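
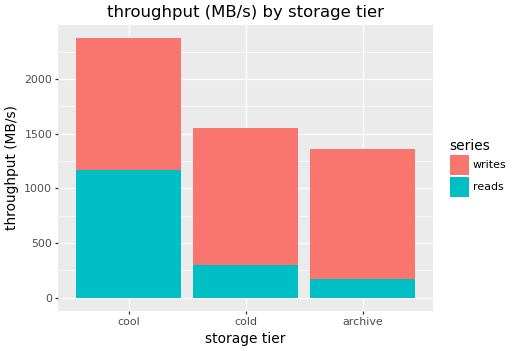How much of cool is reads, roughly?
≈ 1200

reads top ≈ 1200, bottom ≈ 0; segment ≈ 1200.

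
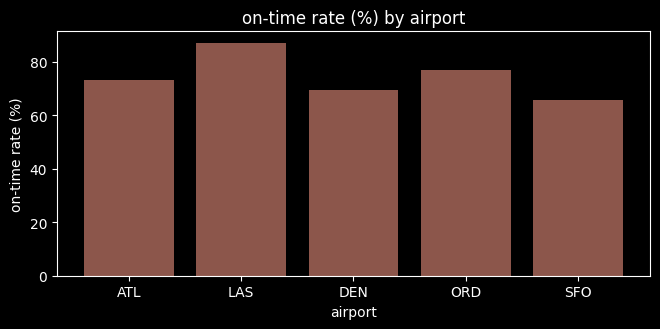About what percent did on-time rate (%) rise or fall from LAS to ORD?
≈ -11.1%

LAS ≈ 90, ORD ≈ 80; (80 − 90) / 90 ≈ -11.1%.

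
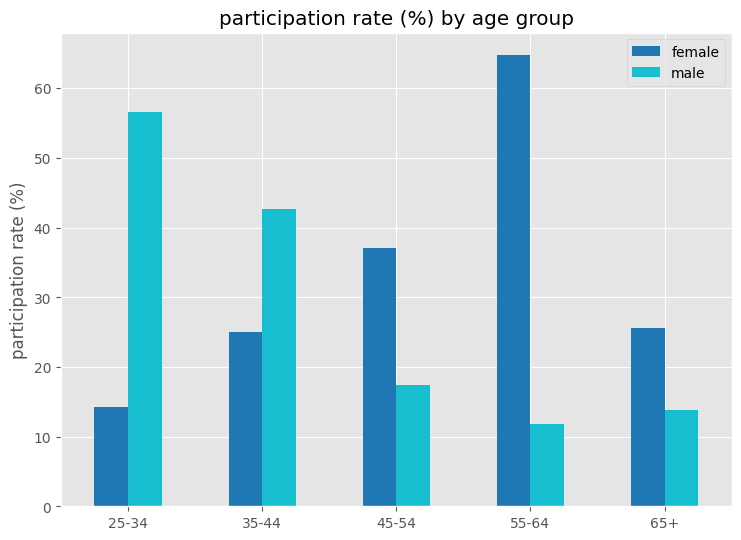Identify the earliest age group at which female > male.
45-54

35-44: female ≈ 30 vs male ≈ 40 (not yet); 45-54: female ≈ 40 vs male ≈ 20 (first crossover).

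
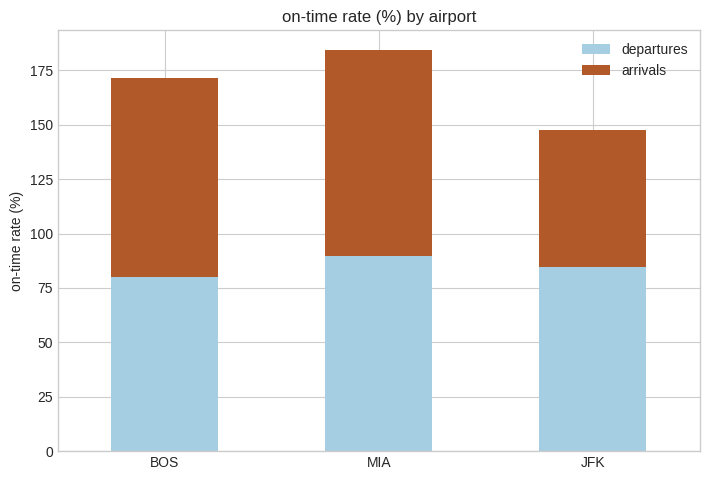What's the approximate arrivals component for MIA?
≈ 100

arrivals top ≈ 180, bottom ≈ 80; segment ≈ 100.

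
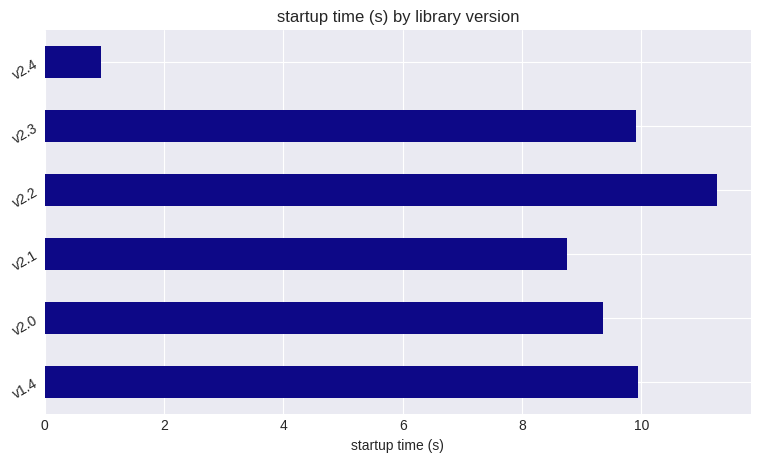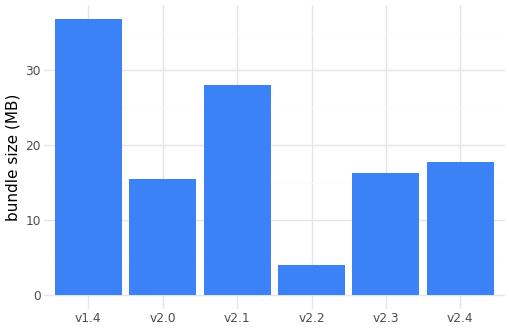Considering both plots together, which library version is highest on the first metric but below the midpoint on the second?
Chart 2 median bundle size (MB) ≈ 15; below-median library versions: v2.0, v2.2, v2.3. Among those, v2.2 has the highest startup time (s) (≈ 12).

v2.2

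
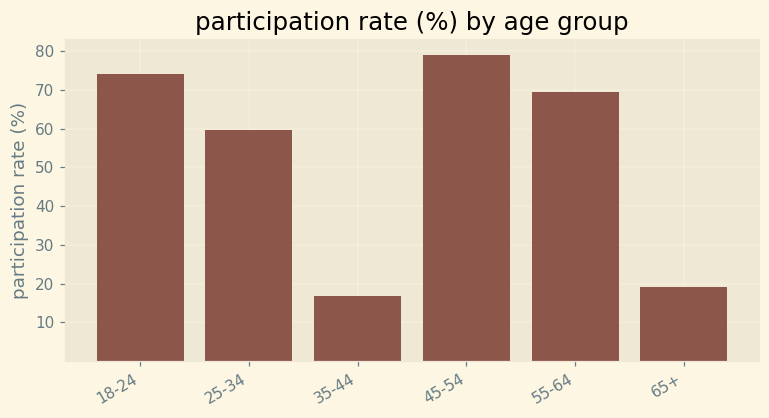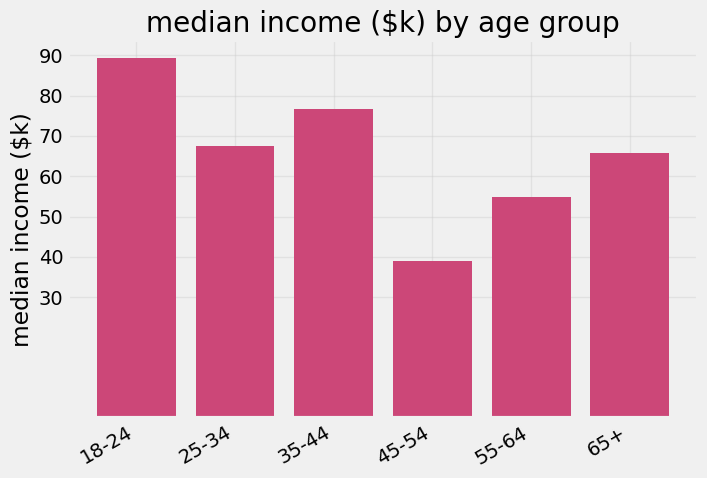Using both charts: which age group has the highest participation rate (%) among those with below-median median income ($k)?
Chart 2 median median income ($k) ≈ 70; below-median age groups: 45-54, 55-64, 65+. Among those, 45-54 has the highest participation rate (%) (≈ 80).

45-54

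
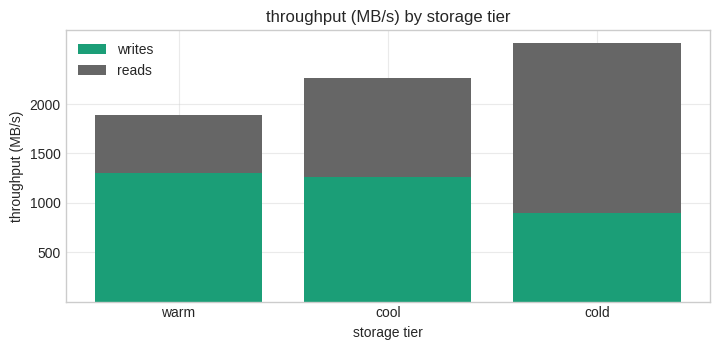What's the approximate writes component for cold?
writes top ≈ 1000, bottom ≈ 0; segment ≈ 1000.

≈ 1000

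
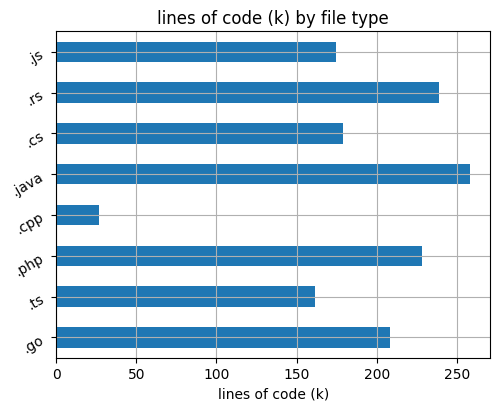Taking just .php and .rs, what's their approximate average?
(225 + 250) / 2 ≈ 238.

≈ 238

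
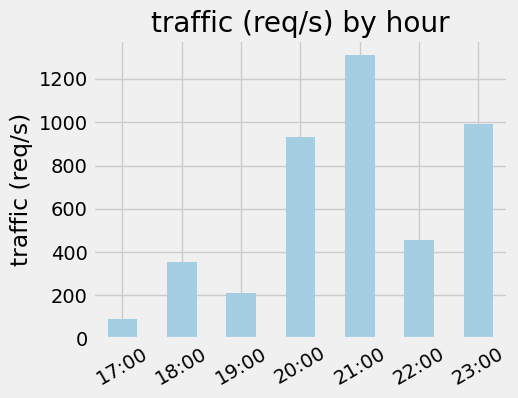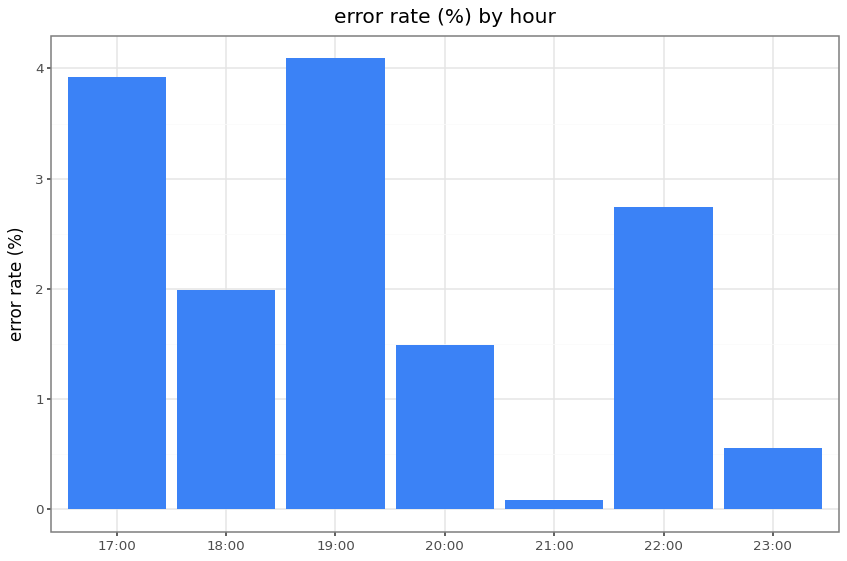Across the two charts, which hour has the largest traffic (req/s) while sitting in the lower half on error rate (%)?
21:00

Chart 2 median error rate (%) ≈ 2; below-median hours: 20:00, 21:00, 23:00. Among those, 21:00 has the highest traffic (req/s) (≈ 1400).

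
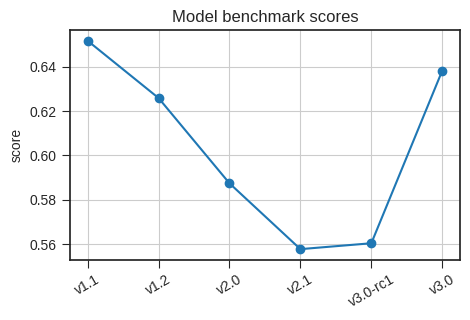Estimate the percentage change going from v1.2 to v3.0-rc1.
≈ -11.1%

v1.2 ≈ 0.63, v3.0-rc1 ≈ 0.56; (0.56 − 0.63) / 0.63 ≈ -11.1%.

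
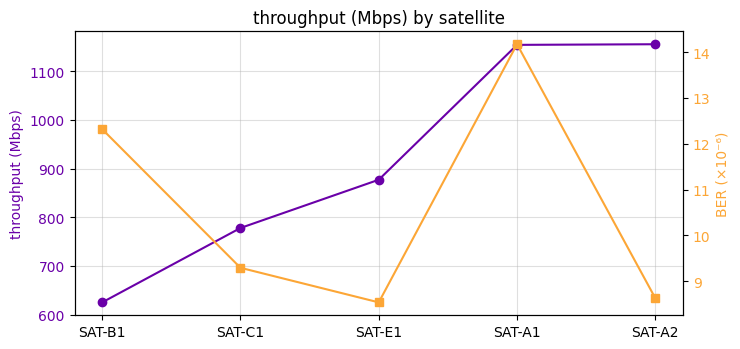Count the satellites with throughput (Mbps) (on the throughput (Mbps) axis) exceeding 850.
Above 850: SAT-E1, SAT-A1, SAT-A2.

3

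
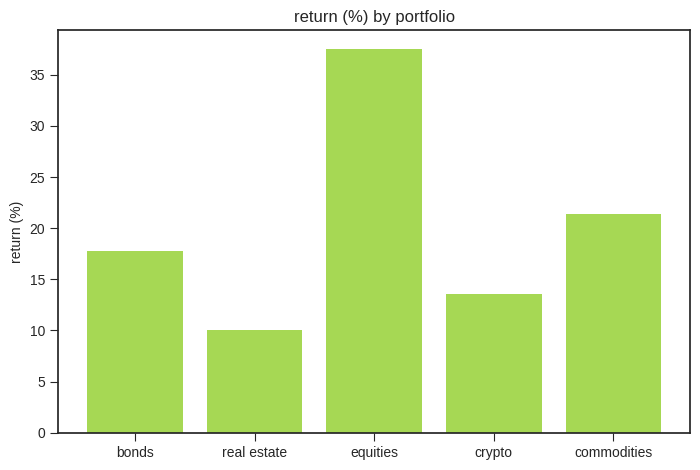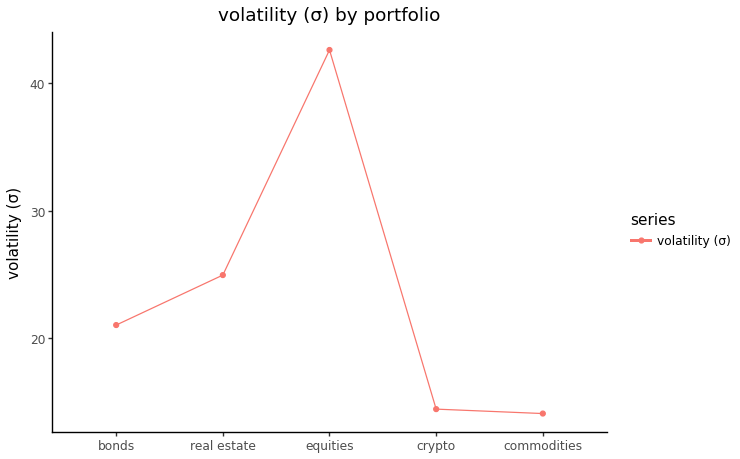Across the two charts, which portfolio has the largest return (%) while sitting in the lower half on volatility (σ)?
Chart 2 median volatility (σ) ≈ 20; below-median portfolios: crypto, commodities. Among those, commodities has the highest return (%) (≈ 20).

commodities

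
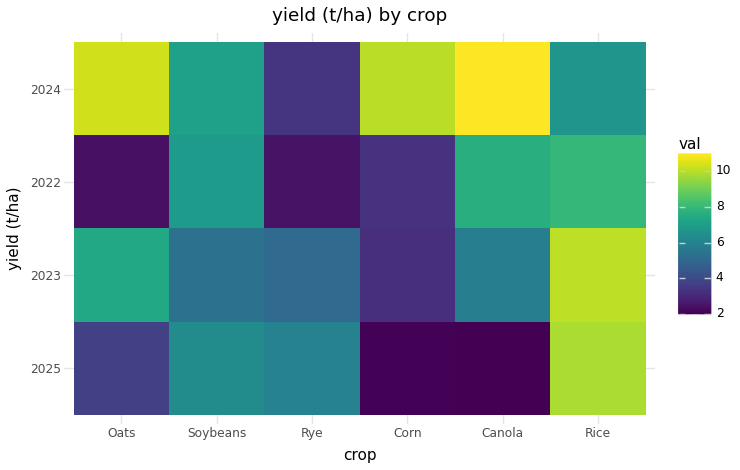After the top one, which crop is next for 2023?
Top 3 for 2023: Rice ≈ 10, Oats ≈ 7, Canola ≈ 6.

Oats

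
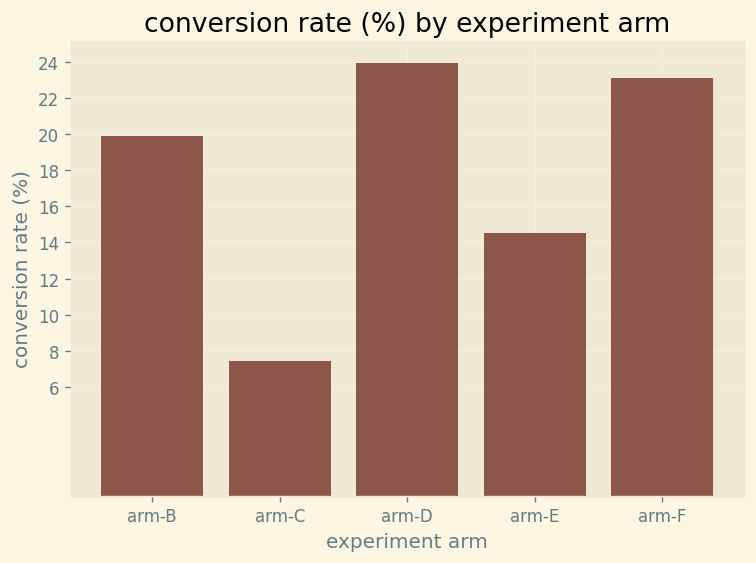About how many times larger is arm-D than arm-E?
≈ 1.71×

arm-D ≈ 24, arm-E ≈ 14; 24/14 ≈ 1.71.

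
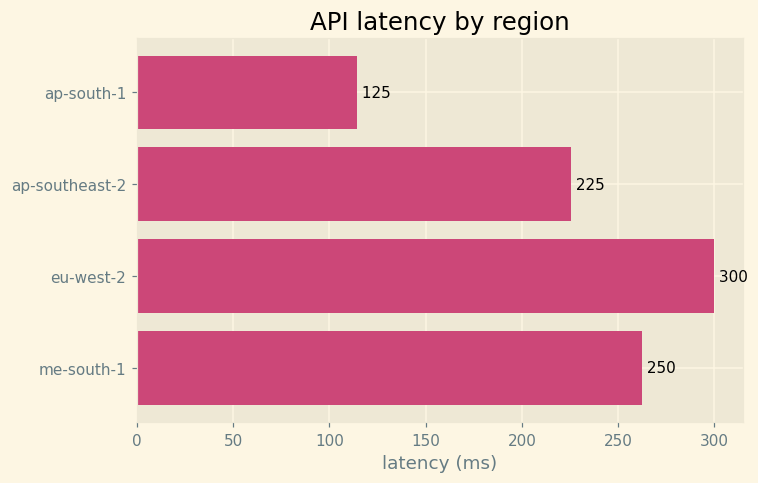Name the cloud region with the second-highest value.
me-south-1

Top 3: eu-west-2 ≈ 300, me-south-1 ≈ 250, ap-southeast-2 ≈ 225.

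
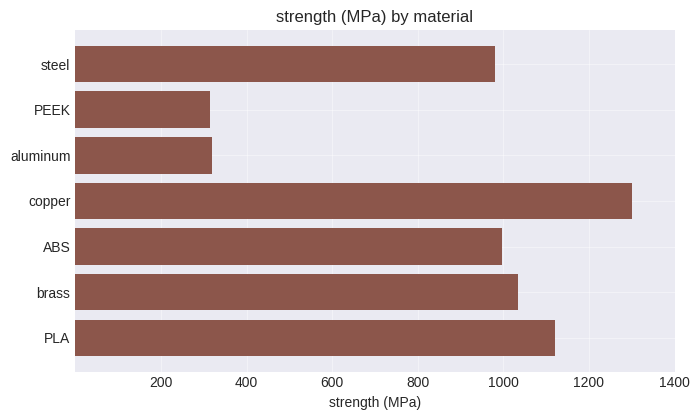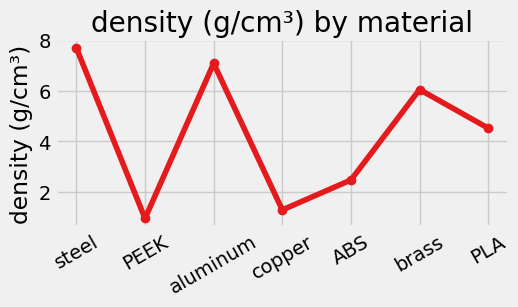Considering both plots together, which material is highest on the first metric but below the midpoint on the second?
Chart 2 median density (g/cm³) ≈ 5; below-median materials: PEEK, copper, ABS. Among those, copper has the highest strength (MPa) (≈ 1400).

copper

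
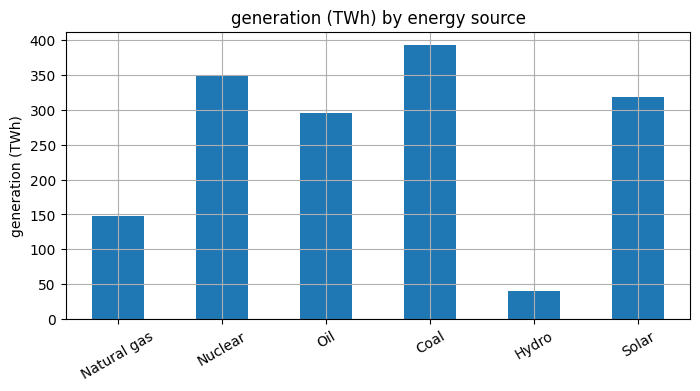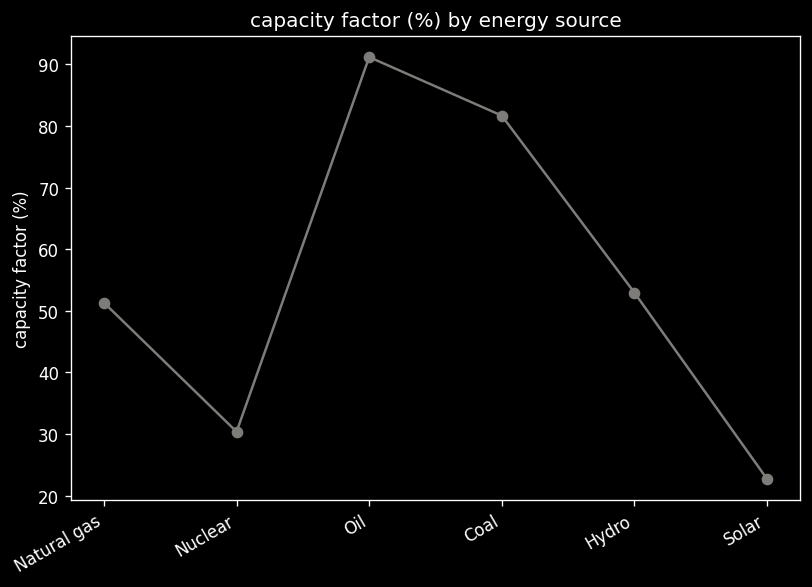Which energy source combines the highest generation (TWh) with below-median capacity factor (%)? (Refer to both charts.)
Nuclear

Chart 2 median capacity factor (%) ≈ 50; below-median energy sources: Natural gas, Nuclear, Solar. Among those, Nuclear has the highest generation (TWh) (≈ 350).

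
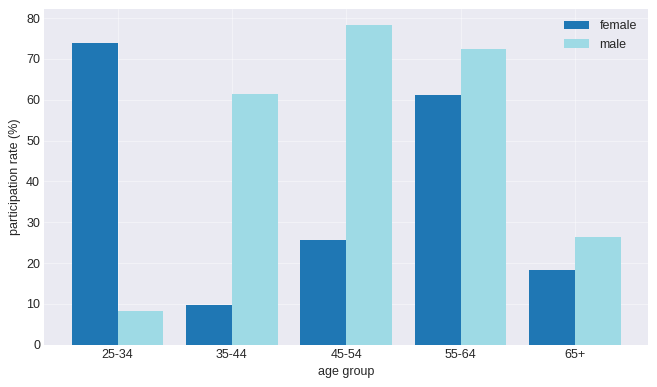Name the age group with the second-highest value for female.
Top 3 for female: 25-34 ≈ 70, 55-64 ≈ 60, 45-54 ≈ 30.

55-64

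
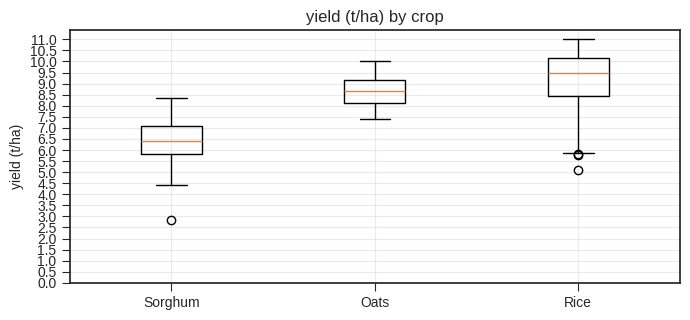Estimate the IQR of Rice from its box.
≈ 1.5

Q3 ≈ 10.0, Q1 ≈ 8.5; IQR ≈ 1.5.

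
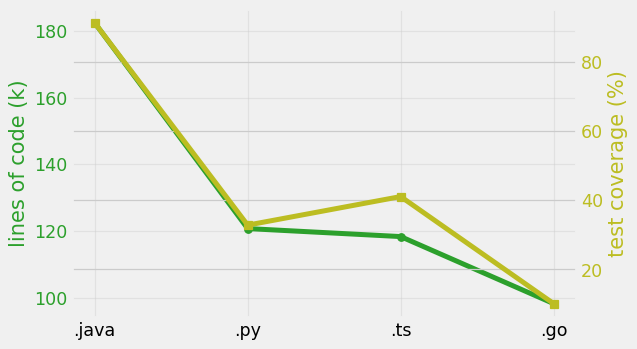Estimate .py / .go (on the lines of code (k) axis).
.py ≈ 120, .go ≈ 100; 120/100 ≈ 1.2.

≈ 1.2×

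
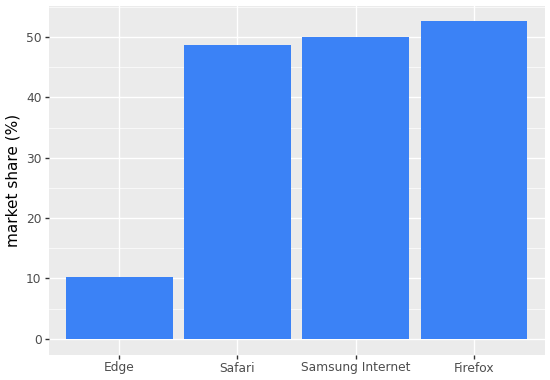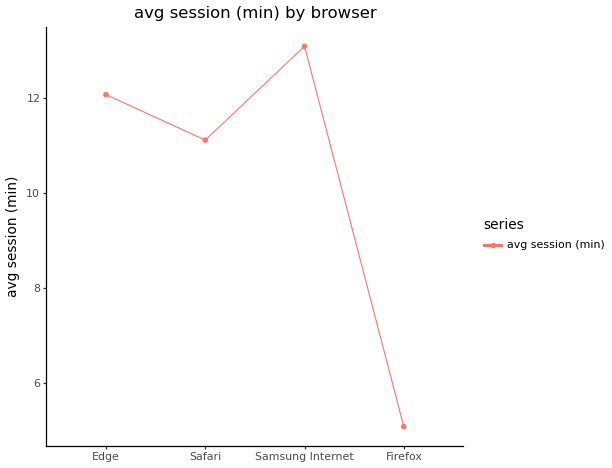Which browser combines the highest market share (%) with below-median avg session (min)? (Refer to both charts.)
Chart 2 median avg session (min) ≈ 12; below-median browsers: Safari, Firefox. Among those, Firefox has the highest market share (%) (≈ 55).

Firefox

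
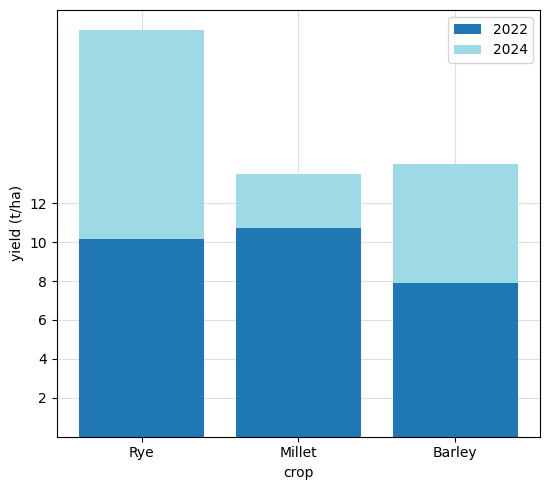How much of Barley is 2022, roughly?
2022 top ≈ 8, bottom ≈ 0; segment ≈ 8.

≈ 8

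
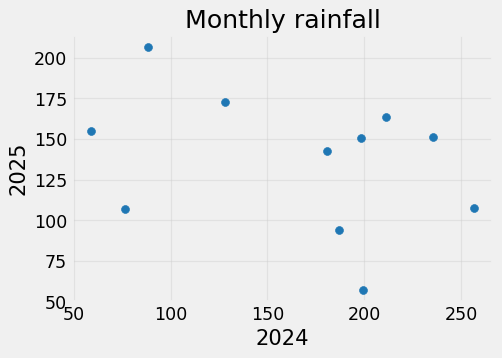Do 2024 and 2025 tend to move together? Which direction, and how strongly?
negative, weak

Points are negatively correlated; weak (|r| ≈ 0.3).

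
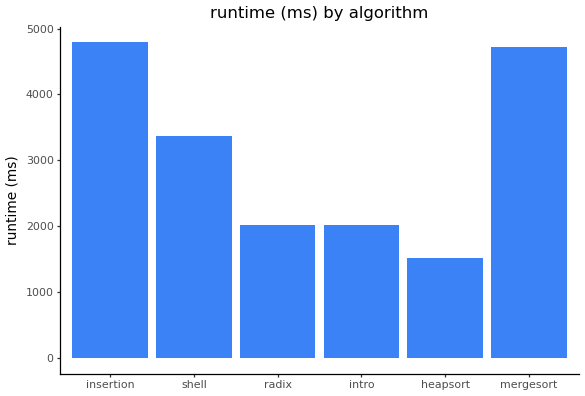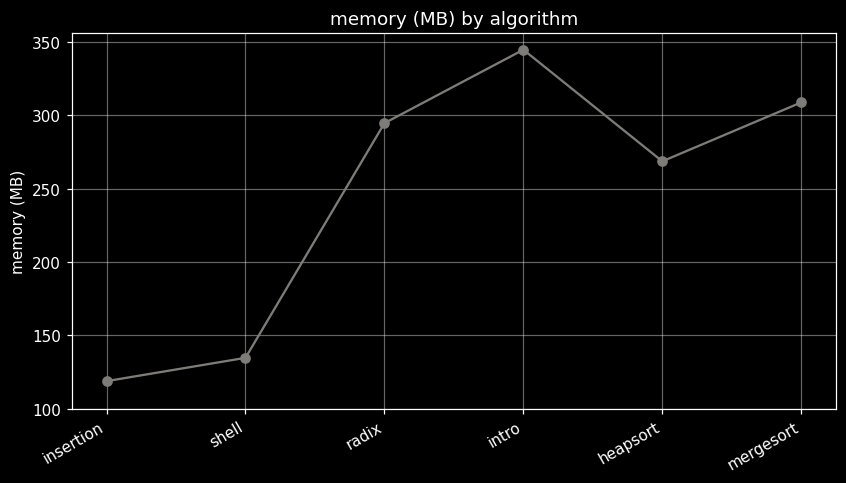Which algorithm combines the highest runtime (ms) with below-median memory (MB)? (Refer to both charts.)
insertion

Chart 2 median memory (MB) ≈ 300; below-median algorithms: insertion, shell, heapsort. Among those, insertion has the highest runtime (ms) (≈ 5000).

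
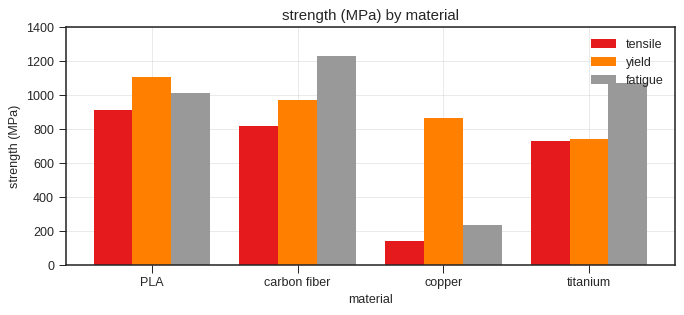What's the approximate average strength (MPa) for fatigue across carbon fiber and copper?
(1200 + 200) / 2 ≈ 700.

≈ 700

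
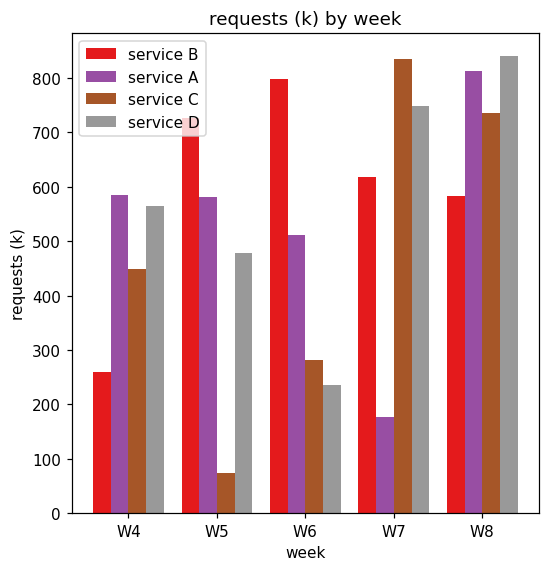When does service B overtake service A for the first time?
W5

W4: service B ≈ 300 vs service A ≈ 600 (not yet); W5: service B ≈ 700 vs service A ≈ 600 (first crossover).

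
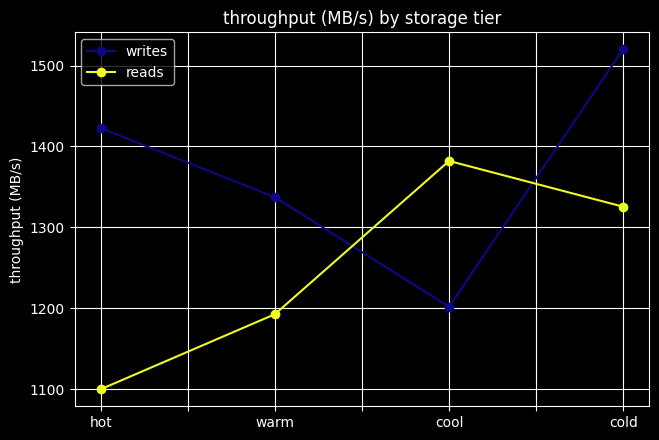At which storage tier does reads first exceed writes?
cool

warm: reads ≈ 1200 vs writes ≈ 1350 (not yet); cool: reads ≈ 1400 vs writes ≈ 1200 (first crossover).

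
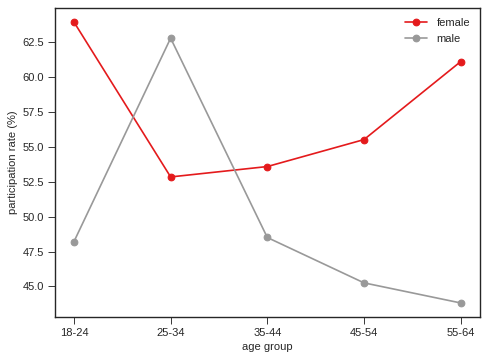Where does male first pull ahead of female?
25-34

18-24: male ≈ 48 vs female ≈ 64 (not yet); 25-34: male ≈ 62 vs female ≈ 52 (first crossover).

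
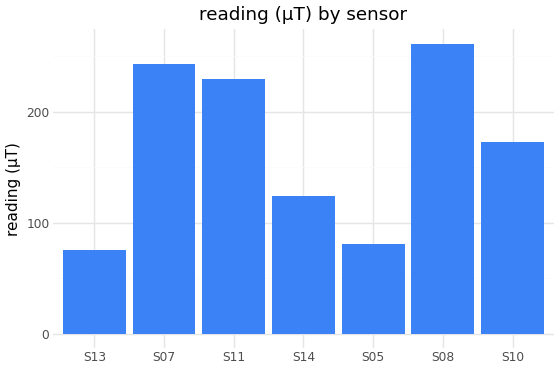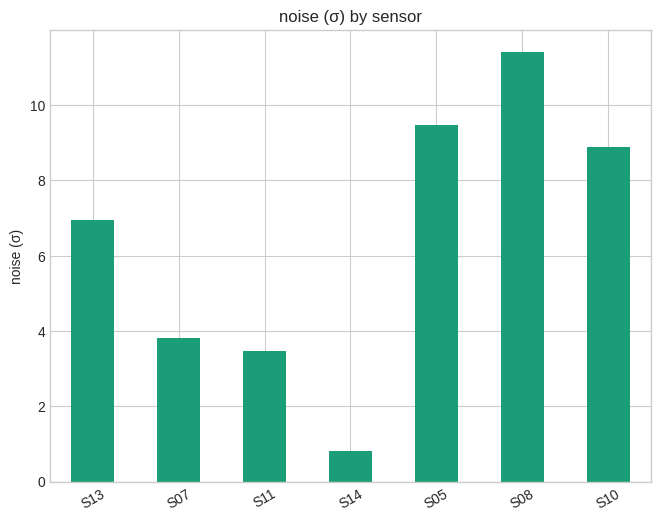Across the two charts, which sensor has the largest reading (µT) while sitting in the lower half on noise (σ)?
S07

Chart 2 median noise (σ) ≈ 6; below-median sensors: S07, S11, S14. Among those, S07 has the highest reading (µT) (≈ 250).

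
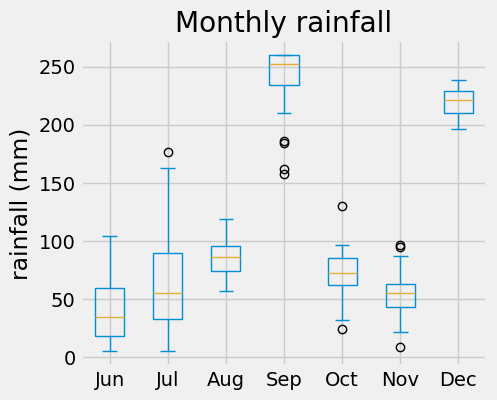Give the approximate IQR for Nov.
Q3 ≈ 60, Q1 ≈ 40; IQR ≈ 20.

≈ 20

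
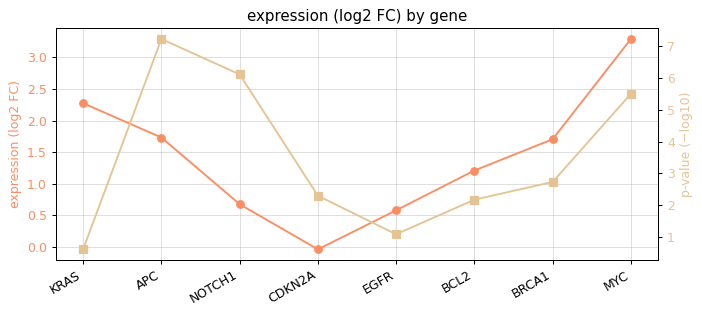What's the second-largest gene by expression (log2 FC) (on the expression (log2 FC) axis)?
KRAS

Top 3 (on the expression (log2 FC) axis): MYC ≈ 3.5, KRAS ≈ 2.5, APC ≈ 1.5.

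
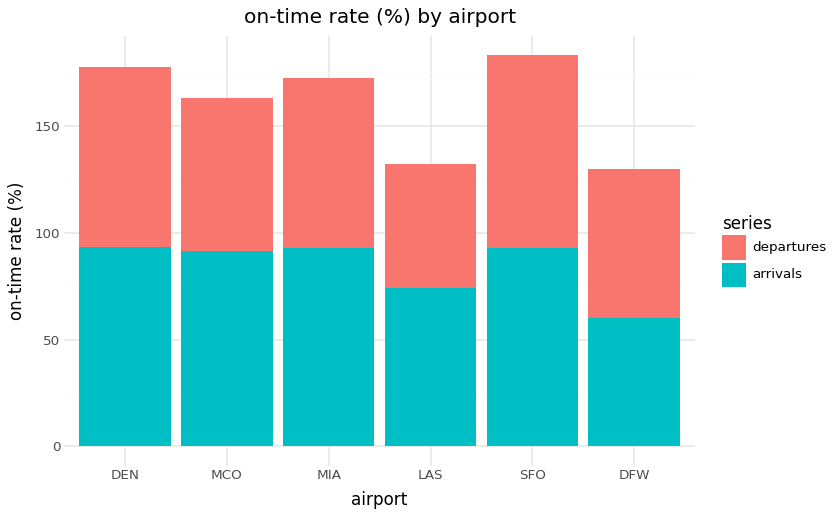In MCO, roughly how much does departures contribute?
≈ 60

departures top ≈ 160, bottom ≈ 100; segment ≈ 60.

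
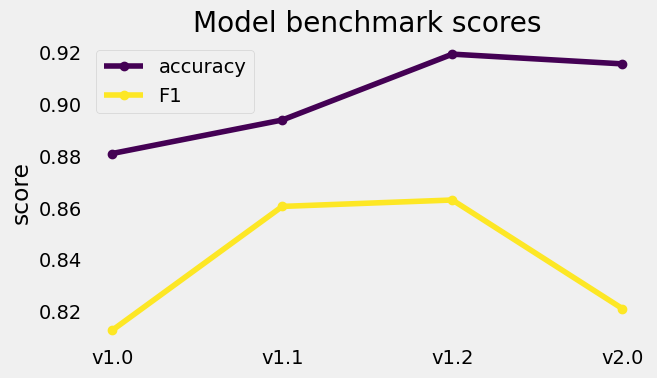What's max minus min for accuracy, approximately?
≈ 0.04

Max v1.2 ≈ 0.92, min v1.0 ≈ 0.88; range ≈ 0.04.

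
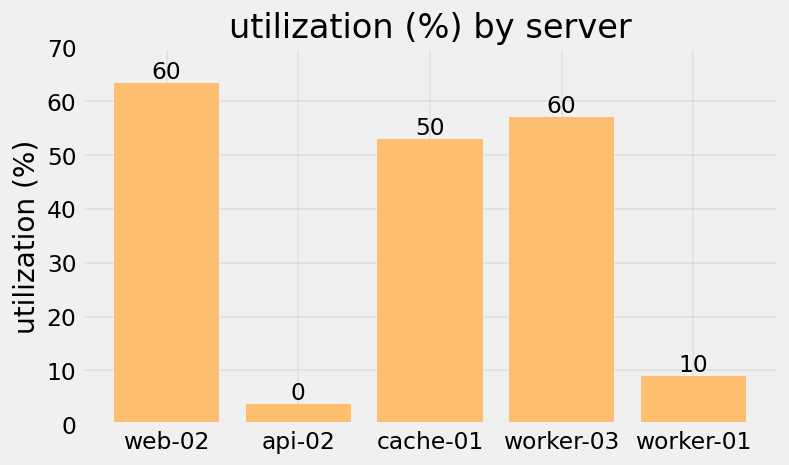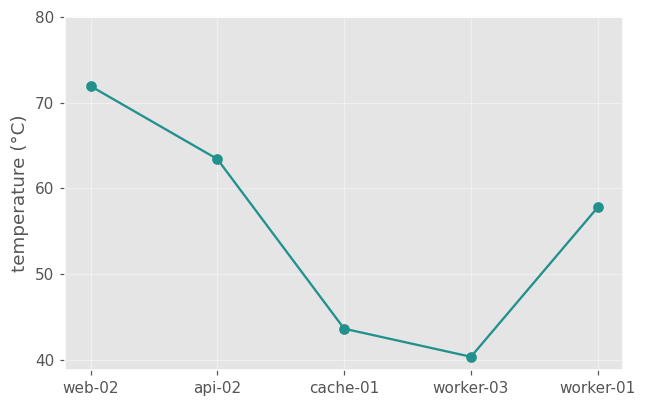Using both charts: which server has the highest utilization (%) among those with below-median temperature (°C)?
worker-03

Chart 2 median temperature (°C) ≈ 60; below-median servers: cache-01, worker-03. Among those, worker-03 has the highest utilization (%) (≈ 60).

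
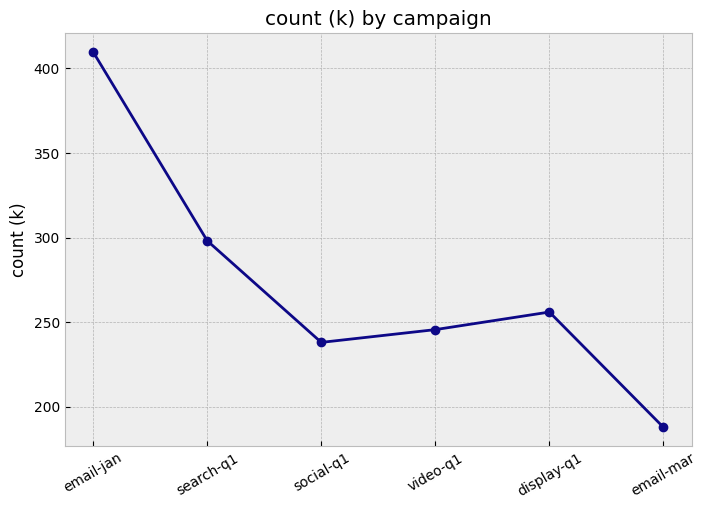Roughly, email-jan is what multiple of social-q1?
≈ 1.67×

email-jan ≈ 400, social-q1 ≈ 240; 400/240 ≈ 1.67.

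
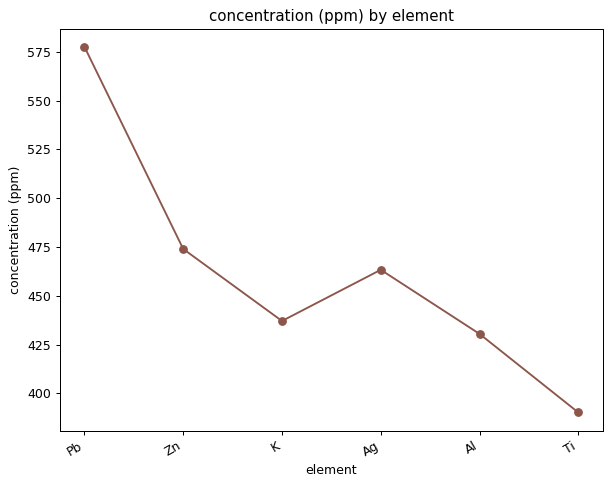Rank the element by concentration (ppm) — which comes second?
Zn

Top 3: Pb ≈ 580, Zn ≈ 480, Ag ≈ 460.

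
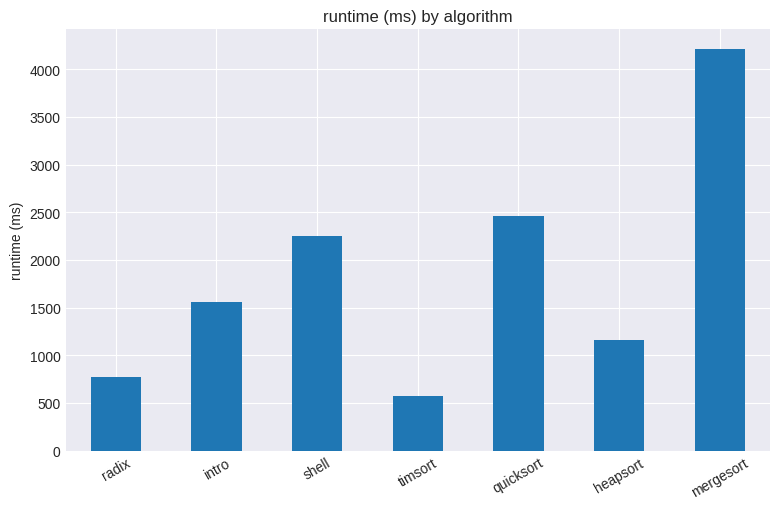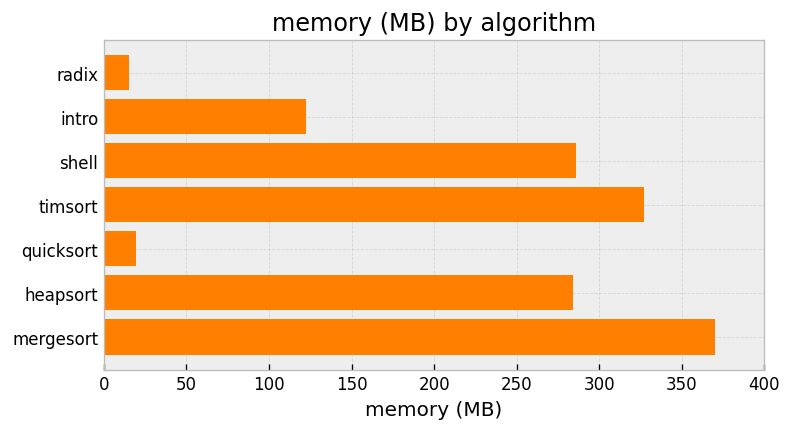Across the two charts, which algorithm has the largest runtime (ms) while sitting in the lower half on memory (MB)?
Chart 2 median memory (MB) ≈ 300; below-median algorithms: radix, intro, quicksort. Among those, quicksort has the highest runtime (ms) (≈ 2500).

quicksort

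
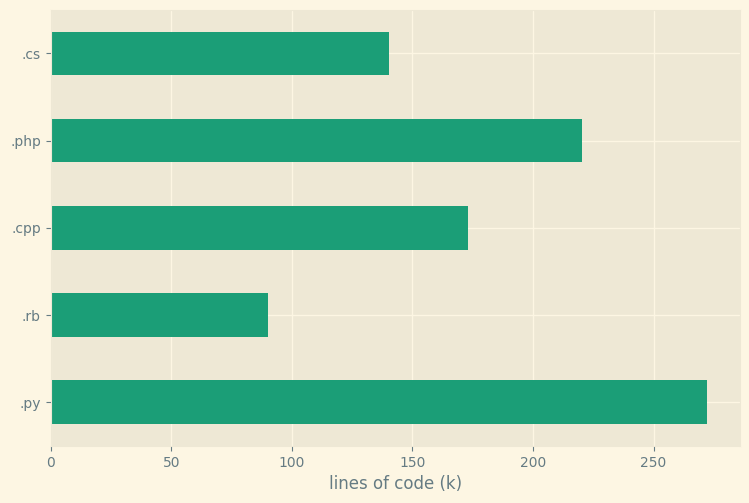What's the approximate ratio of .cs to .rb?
≈ 1.5×

.cs ≈ 150, .rb ≈ 100; 150/100 ≈ 1.5.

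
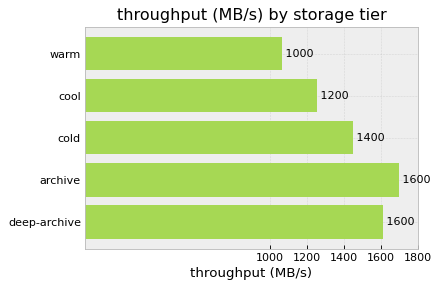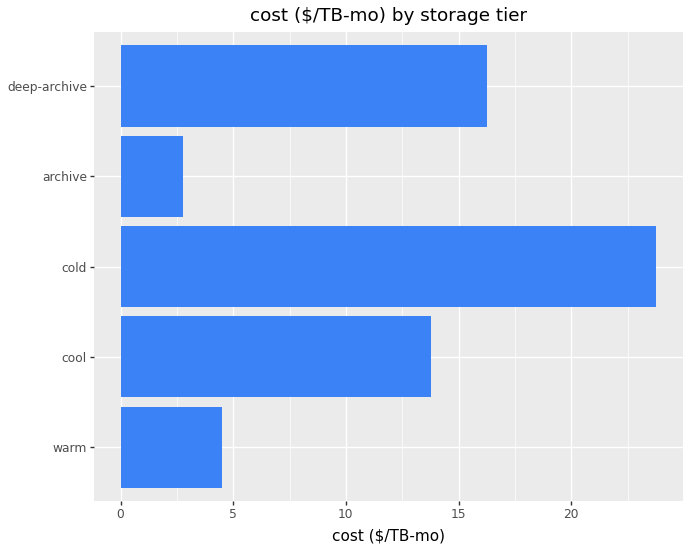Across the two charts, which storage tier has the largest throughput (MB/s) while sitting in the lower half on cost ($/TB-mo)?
archive

Chart 2 median cost ($/TB-mo) ≈ 15; below-median storage tiers: warm, archive. Among those, archive has the highest throughput (MB/s) (≈ 1600).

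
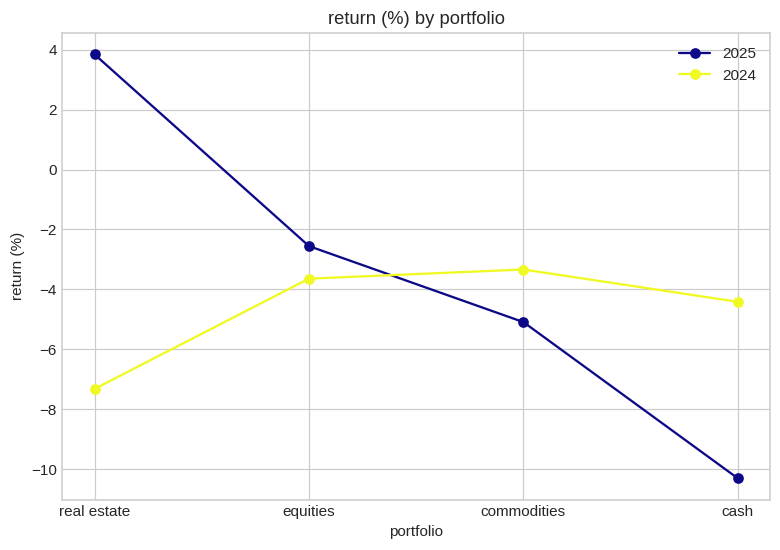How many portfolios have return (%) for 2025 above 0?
Above 0: real estate.

1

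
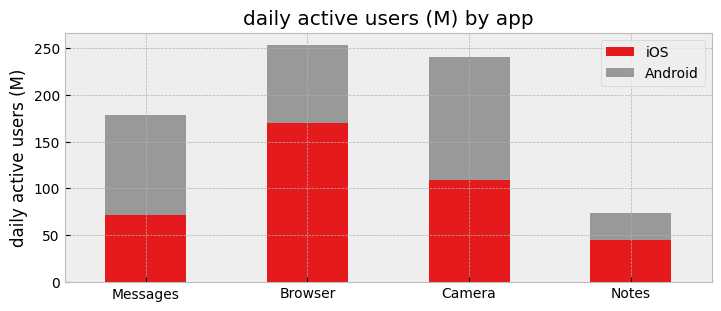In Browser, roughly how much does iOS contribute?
iOS top ≈ 175, bottom ≈ 0; segment ≈ 175.

≈ 175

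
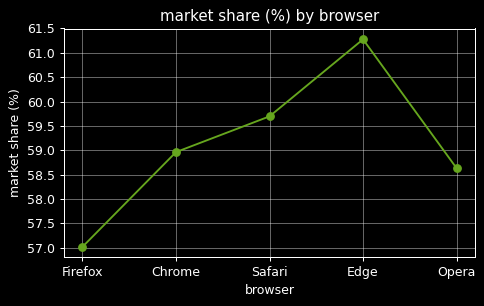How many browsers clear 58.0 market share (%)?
4

Above 58.0: Chrome, Safari, Edge, Opera.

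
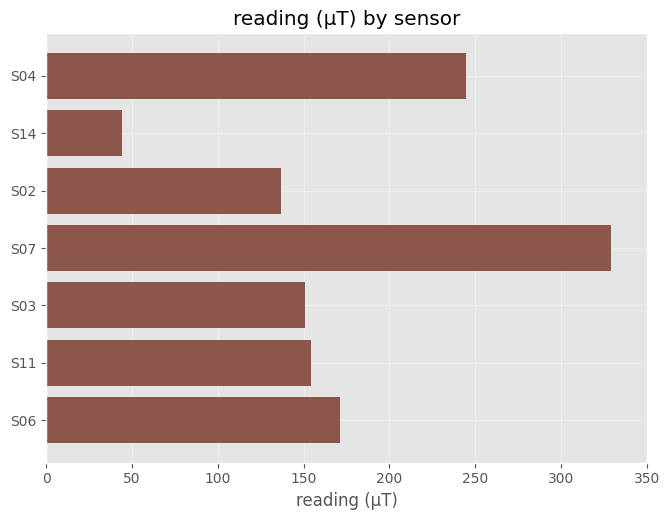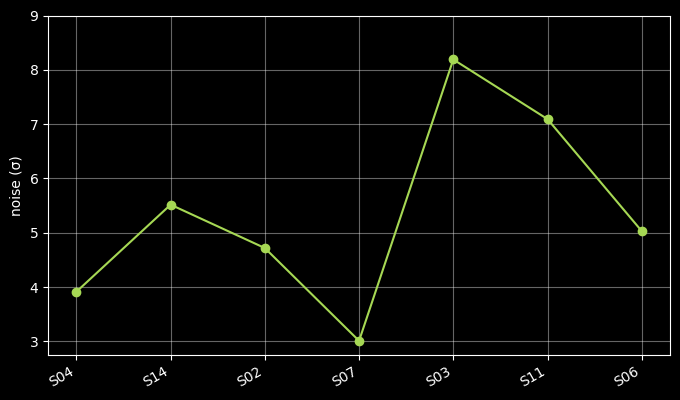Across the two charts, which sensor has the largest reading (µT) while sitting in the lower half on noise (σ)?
S07

Chart 2 median noise (σ) ≈ 5; below-median sensors: S04, S02, S07. Among those, S07 has the highest reading (µT) (≈ 350).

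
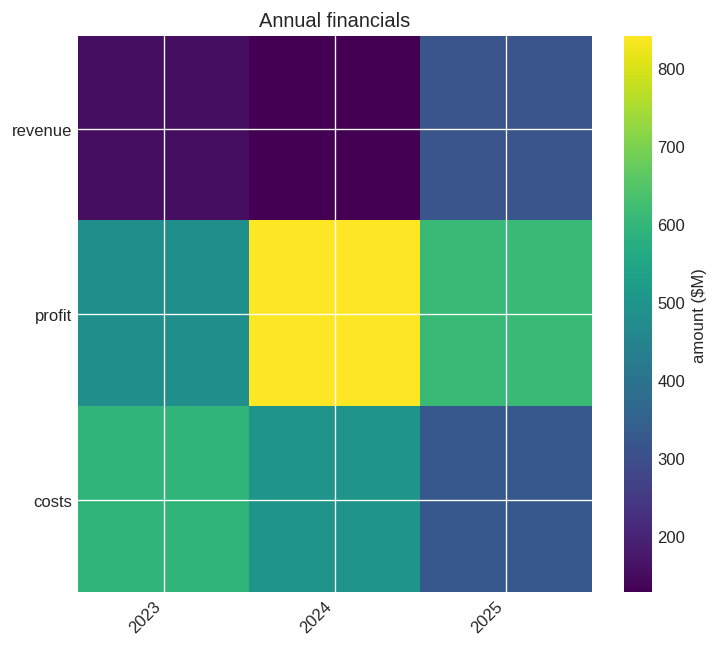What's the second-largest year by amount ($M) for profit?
2025

Top 3 for profit: 2024 ≈ 800, 2025 ≈ 600, 2023 ≈ 500.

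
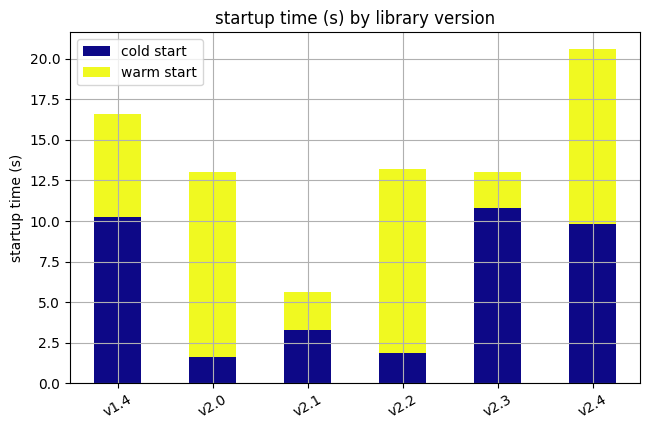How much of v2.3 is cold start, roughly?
≈ 10

cold start top ≈ 10, bottom ≈ 0; segment ≈ 10.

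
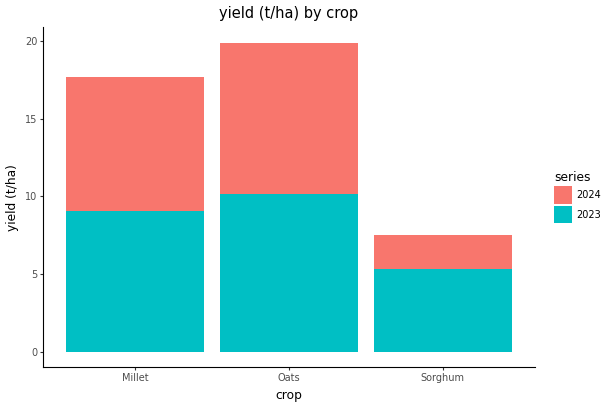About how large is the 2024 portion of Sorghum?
2024 top ≈ 8, bottom ≈ 6; segment ≈ 2.

≈ 2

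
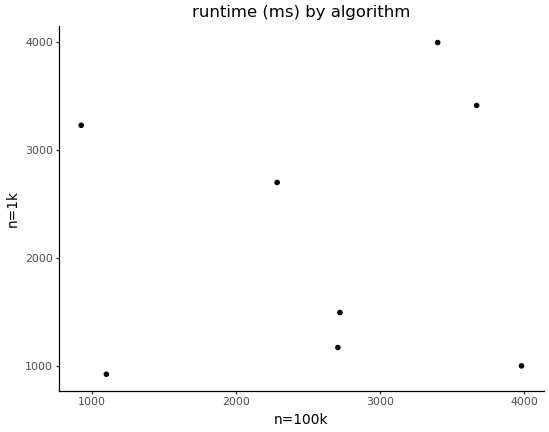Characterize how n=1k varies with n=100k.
Points are roughly uncorrelated; weak (|r| ≈ 0.1).

no clear correlation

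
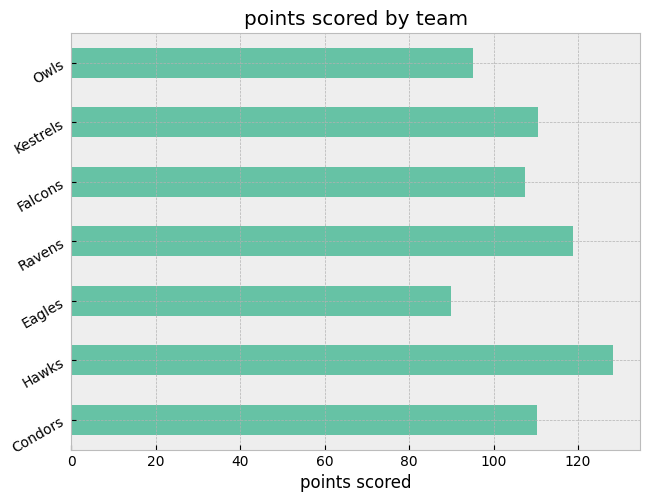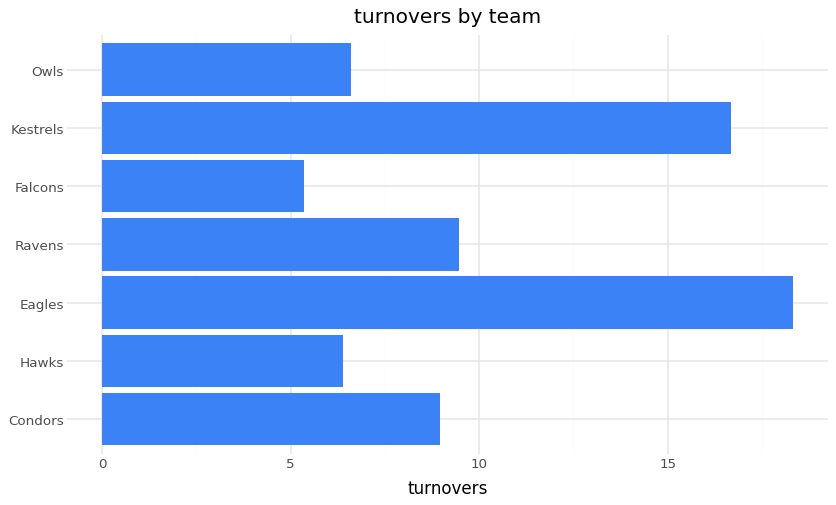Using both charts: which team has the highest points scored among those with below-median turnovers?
Hawks

Chart 2 median turnovers ≈ 8; below-median teams: Hawks, Falcons, Owls. Among those, Hawks has the highest points scored (≈ 120).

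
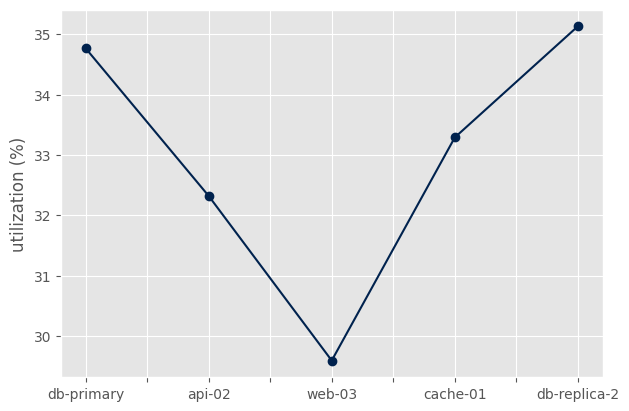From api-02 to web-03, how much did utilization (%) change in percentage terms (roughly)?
api-02 ≈ 32.5, web-03 ≈ 29.5; (29.5 − 32.5) / 32.5 ≈ -9.2%.

≈ -9.2%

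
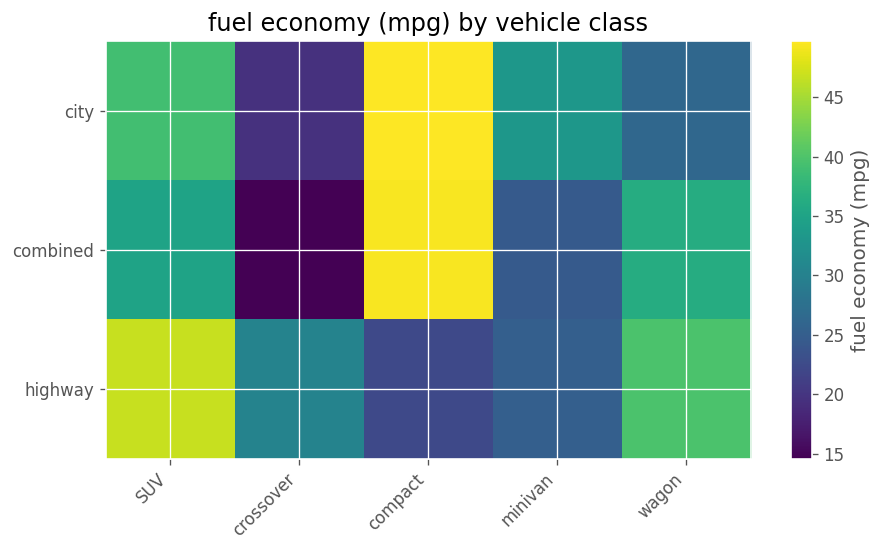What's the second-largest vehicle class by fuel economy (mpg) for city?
SUV

Top 3 for city: compact ≈ 50, SUV ≈ 40, minivan ≈ 35.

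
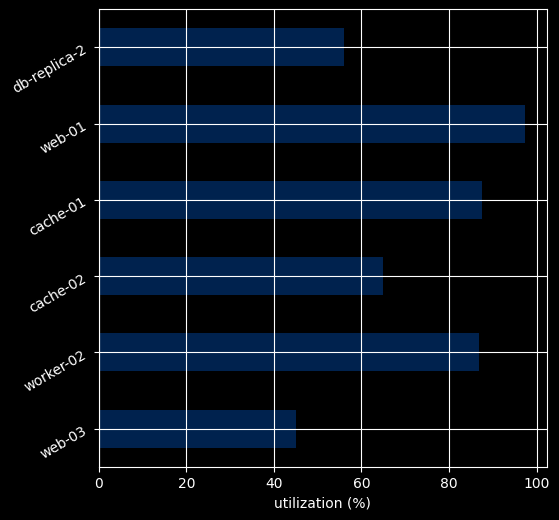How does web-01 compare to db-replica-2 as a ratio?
web-01 ≈ 100, db-replica-2 ≈ 60; 100/60 ≈ 1.67.

≈ 1.67×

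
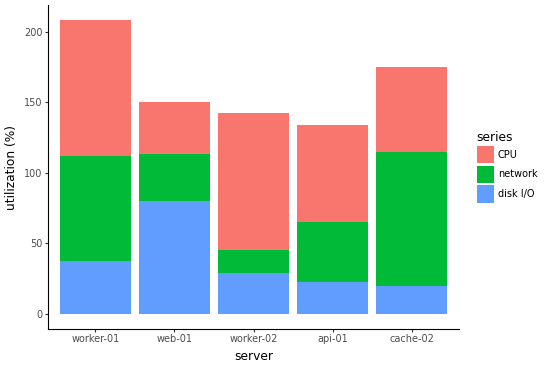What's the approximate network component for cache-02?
≈ 100

network top ≈ 120, bottom ≈ 20; segment ≈ 100.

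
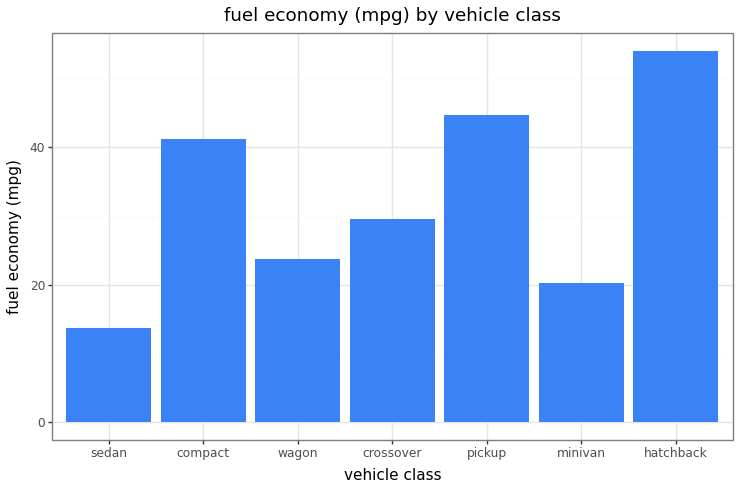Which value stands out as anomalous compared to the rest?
hatchback

hatchback ≈ 55; the rest sit between ≈ 15 and ≈ 45.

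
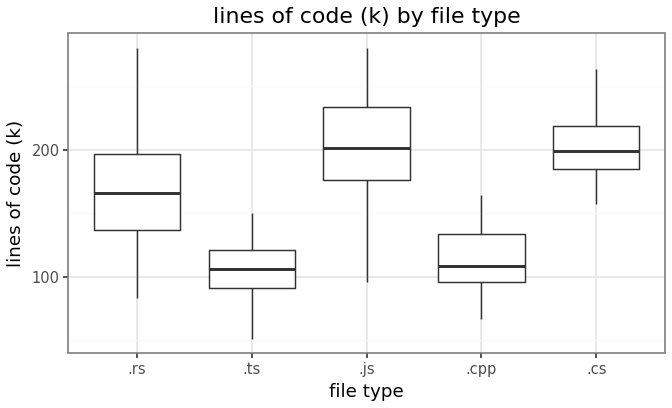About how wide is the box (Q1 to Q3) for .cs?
Q3 ≈ 220, Q1 ≈ 180; IQR ≈ 40.

≈ 40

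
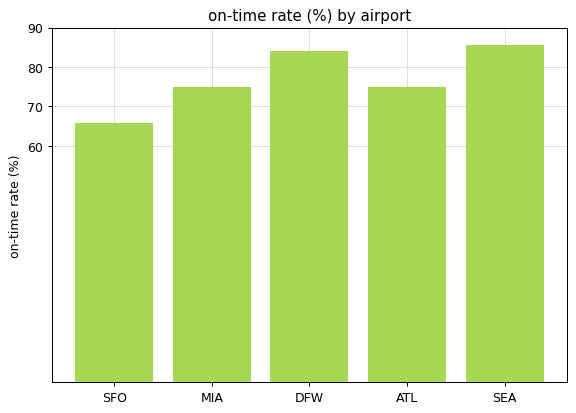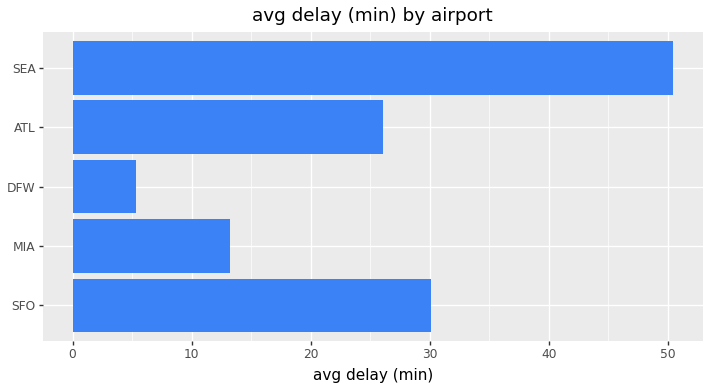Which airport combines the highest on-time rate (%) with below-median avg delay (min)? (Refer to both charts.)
DFW

Chart 2 median avg delay (min) ≈ 25; below-median airports: MIA, DFW. Among those, DFW has the highest on-time rate (%) (≈ 80).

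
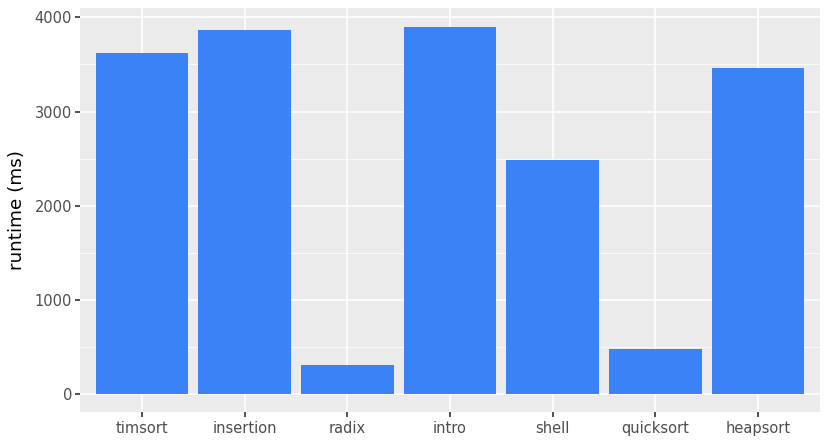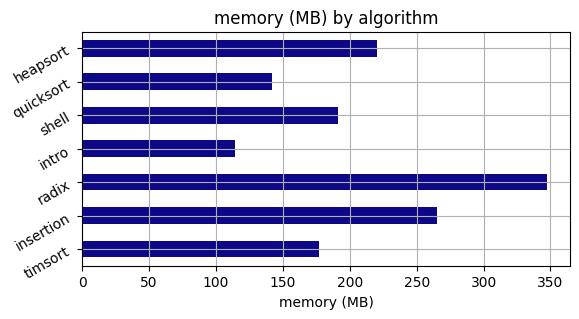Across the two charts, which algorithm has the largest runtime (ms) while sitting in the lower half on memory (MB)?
Chart 2 median memory (MB) ≈ 200; below-median algorithms: timsort, intro, quicksort. Among those, intro has the highest runtime (ms) (≈ 4000).

intro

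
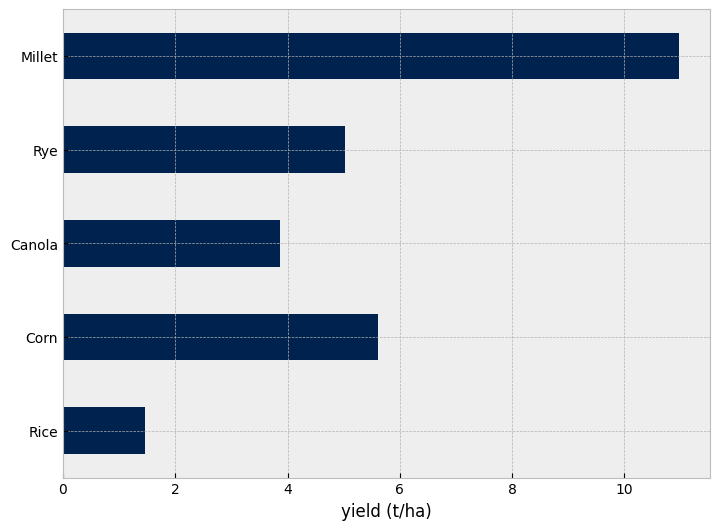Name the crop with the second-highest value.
Corn

Top 3: Millet ≈ 11, Corn ≈ 6, Rye ≈ 5.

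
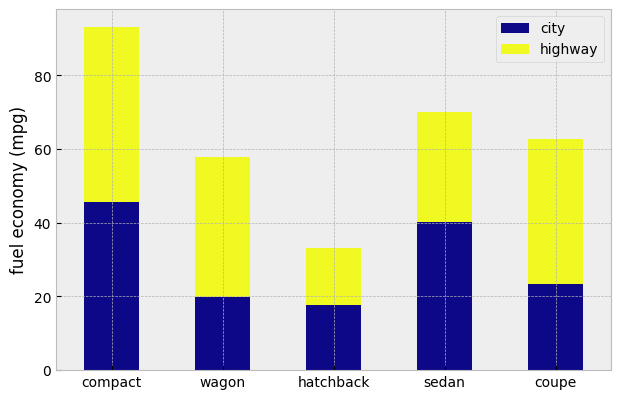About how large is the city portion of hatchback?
city top ≈ 20, bottom ≈ 0; segment ≈ 20.

≈ 20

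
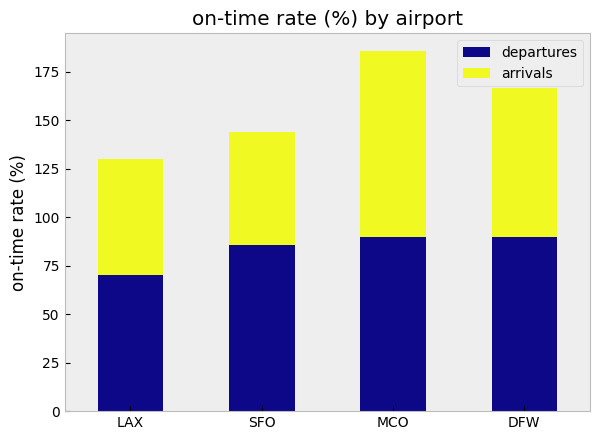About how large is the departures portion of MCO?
≈ 80

departures top ≈ 80, bottom ≈ 0; segment ≈ 80.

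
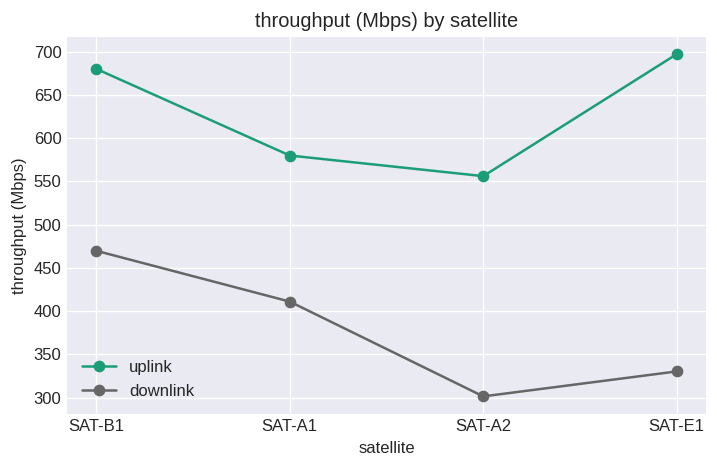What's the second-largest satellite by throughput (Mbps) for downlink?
Top 3 for downlink: SAT-B1 ≈ 450, SAT-A1 ≈ 400, SAT-E1 ≈ 350.

SAT-A1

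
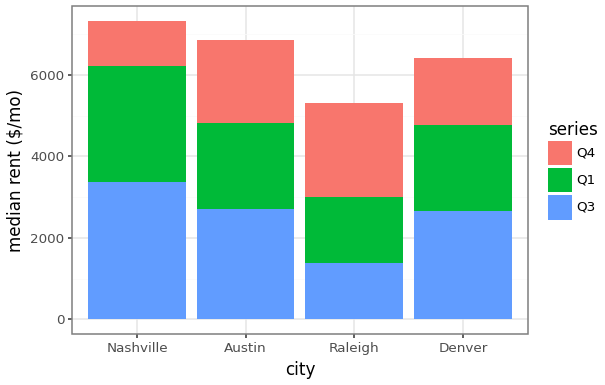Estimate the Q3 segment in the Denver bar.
Q3 top ≈ 3000, bottom ≈ 0; segment ≈ 3000.

≈ 3000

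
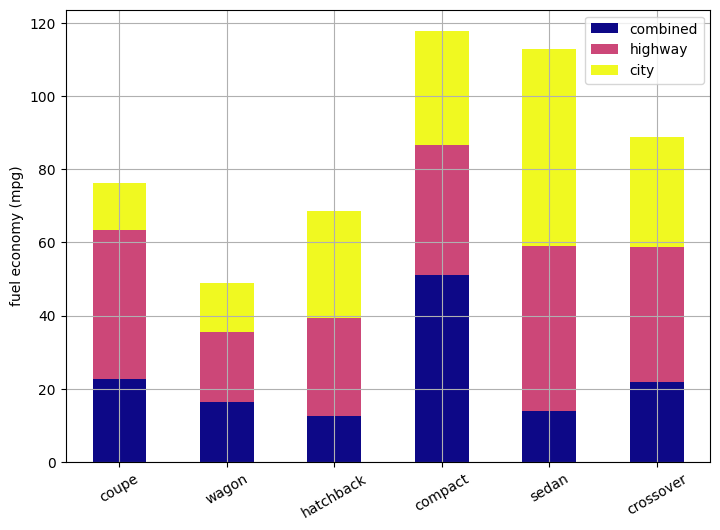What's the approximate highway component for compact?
highway top ≈ 90, bottom ≈ 50; segment ≈ 40.

≈ 40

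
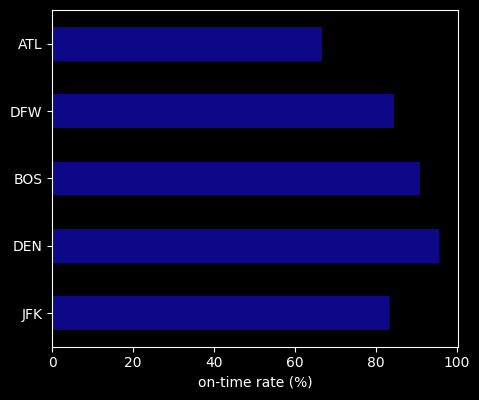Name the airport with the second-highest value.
Top 3: DEN ≈ 100, BOS ≈ 90, DFW ≈ 80.

BOS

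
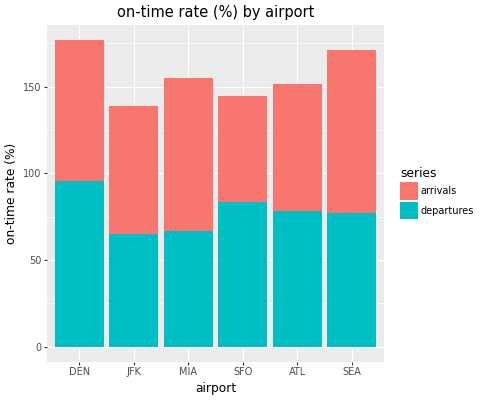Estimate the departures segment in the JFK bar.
≈ 60

departures top ≈ 60, bottom ≈ 0; segment ≈ 60.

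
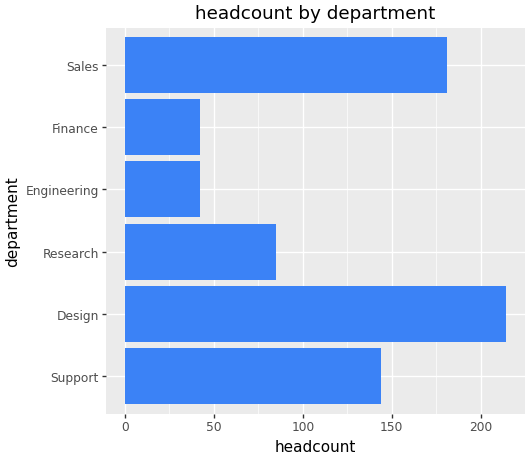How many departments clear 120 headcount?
3

Above 120: Support, Design, Sales.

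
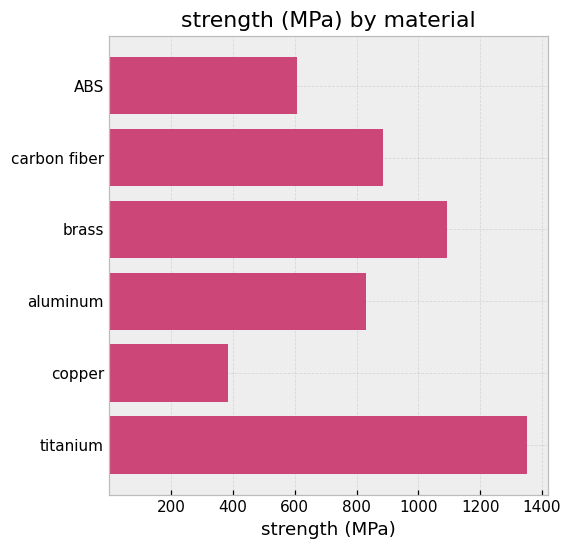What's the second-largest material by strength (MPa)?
Top 3: titanium ≈ 1400, brass ≈ 1000, carbon fiber ≈ 800.

brass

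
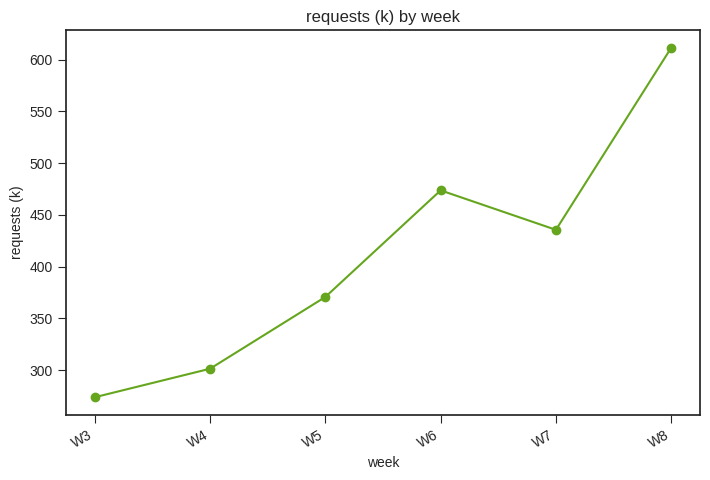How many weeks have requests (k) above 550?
Above 550: W8.

1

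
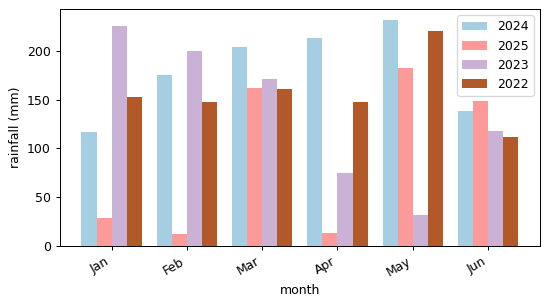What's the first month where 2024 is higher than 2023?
Feb: 2024 ≈ 180 vs 2023 ≈ 200 (not yet); Mar: 2024 ≈ 200 vs 2023 ≈ 180 (first crossover).

Mar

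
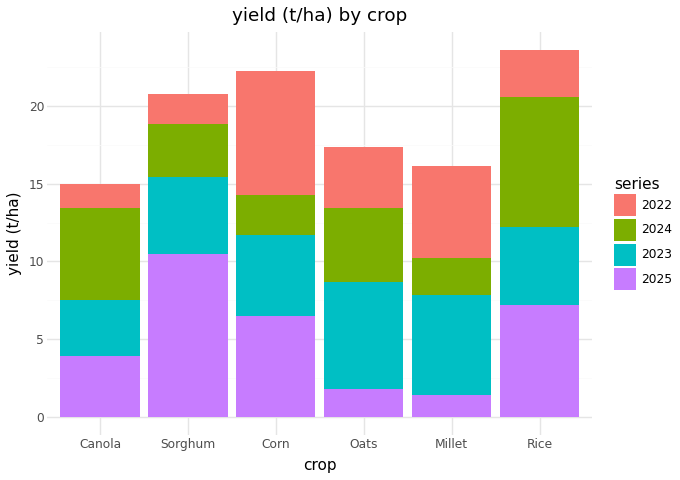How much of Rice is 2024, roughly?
2024 top ≈ 20, bottom ≈ 12; segment ≈ 8.

≈ 8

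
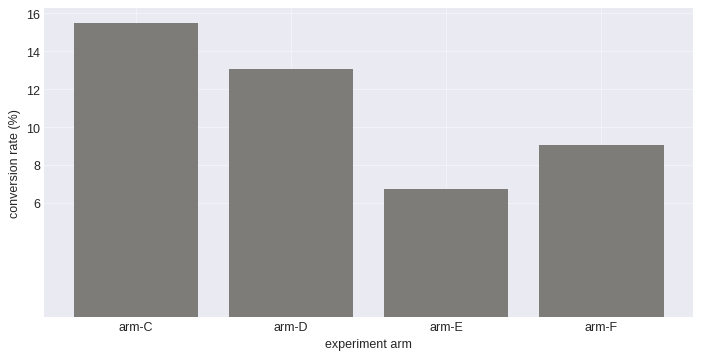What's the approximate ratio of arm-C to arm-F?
≈ 1.6×

arm-C ≈ 16, arm-F ≈ 10; 16/10 ≈ 1.6.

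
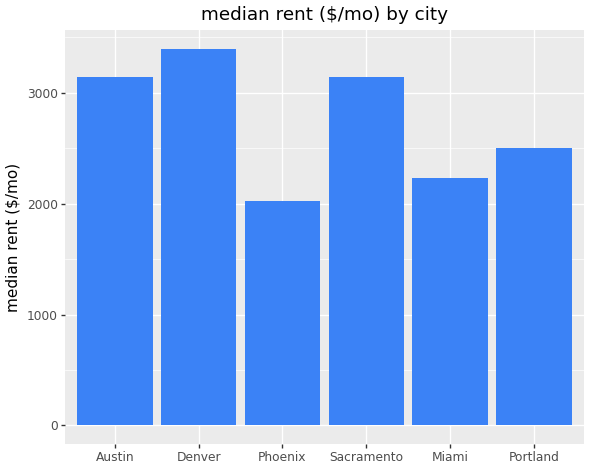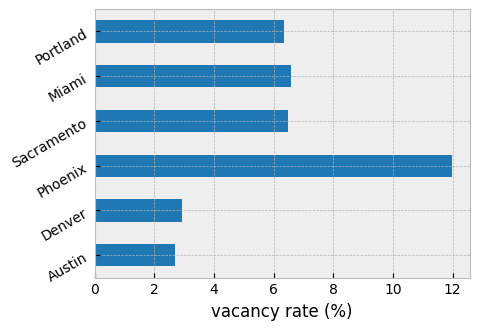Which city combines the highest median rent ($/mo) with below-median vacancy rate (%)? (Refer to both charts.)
Chart 2 median vacancy rate (%) ≈ 6; below-median cities: Austin, Denver, Portland. Among those, Denver has the highest median rent ($/mo) (≈ 3500).

Denver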